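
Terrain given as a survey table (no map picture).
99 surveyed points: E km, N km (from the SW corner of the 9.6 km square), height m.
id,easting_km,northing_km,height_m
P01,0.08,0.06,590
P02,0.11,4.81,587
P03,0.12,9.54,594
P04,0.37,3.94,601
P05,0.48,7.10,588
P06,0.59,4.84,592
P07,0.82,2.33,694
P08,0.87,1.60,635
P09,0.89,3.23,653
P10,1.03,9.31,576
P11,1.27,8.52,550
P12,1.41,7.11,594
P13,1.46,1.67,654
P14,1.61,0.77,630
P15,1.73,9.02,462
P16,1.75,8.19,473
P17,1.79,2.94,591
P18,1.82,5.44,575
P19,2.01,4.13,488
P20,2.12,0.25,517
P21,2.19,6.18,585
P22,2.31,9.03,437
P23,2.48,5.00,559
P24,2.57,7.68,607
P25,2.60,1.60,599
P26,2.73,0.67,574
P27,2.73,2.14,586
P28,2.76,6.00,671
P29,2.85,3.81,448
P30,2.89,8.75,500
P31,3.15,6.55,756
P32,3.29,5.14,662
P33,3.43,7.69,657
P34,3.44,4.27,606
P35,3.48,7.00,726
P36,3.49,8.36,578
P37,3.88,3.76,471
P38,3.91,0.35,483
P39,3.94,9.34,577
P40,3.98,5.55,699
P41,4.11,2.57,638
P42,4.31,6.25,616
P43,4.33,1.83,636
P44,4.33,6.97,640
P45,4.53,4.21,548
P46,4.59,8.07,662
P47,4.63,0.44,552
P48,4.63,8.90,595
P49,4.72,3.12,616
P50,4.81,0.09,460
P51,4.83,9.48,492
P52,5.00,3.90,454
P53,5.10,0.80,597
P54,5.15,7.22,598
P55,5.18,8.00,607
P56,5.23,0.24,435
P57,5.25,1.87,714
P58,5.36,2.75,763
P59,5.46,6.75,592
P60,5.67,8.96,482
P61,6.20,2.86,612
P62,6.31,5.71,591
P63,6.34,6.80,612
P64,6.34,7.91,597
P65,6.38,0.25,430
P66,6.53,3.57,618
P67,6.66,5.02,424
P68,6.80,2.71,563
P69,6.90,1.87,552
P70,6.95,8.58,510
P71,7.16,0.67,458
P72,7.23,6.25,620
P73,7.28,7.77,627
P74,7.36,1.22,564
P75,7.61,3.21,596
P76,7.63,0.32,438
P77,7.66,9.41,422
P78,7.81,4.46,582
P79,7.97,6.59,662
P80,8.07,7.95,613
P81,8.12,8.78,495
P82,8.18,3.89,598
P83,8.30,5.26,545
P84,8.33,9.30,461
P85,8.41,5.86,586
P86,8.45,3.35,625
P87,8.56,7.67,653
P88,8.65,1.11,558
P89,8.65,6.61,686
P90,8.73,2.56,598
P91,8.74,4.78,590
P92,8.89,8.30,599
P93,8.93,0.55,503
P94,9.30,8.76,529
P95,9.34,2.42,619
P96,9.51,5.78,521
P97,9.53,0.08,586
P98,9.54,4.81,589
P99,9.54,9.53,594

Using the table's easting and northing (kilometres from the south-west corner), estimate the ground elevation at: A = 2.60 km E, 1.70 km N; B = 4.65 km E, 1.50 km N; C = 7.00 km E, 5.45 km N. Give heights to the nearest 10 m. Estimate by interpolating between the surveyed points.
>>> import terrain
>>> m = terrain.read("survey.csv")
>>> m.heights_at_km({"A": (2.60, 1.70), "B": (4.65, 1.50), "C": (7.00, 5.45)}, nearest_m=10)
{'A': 600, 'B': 650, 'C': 480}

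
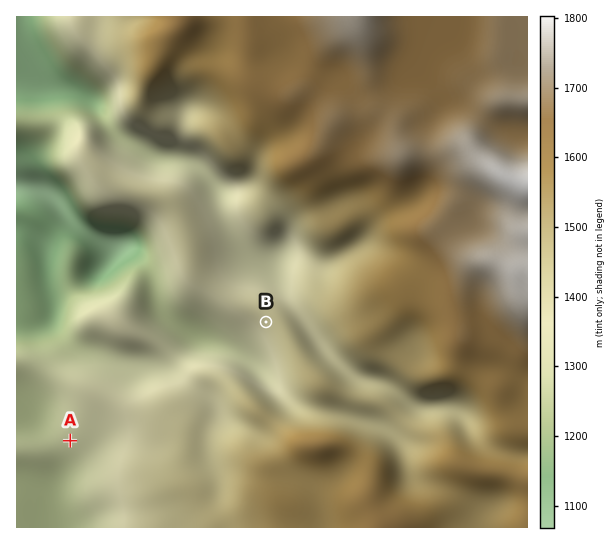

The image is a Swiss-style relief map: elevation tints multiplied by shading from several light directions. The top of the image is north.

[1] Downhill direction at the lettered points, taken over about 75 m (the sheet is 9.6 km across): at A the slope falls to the SW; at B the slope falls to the SW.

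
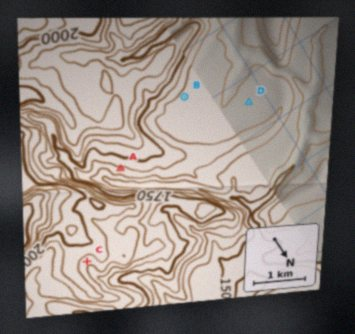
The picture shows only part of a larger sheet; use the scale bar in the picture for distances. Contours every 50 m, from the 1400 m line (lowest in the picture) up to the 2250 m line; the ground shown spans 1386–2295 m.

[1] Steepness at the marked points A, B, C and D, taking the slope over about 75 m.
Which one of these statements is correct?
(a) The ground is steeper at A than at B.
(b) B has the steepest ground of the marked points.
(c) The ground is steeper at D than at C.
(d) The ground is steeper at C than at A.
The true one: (a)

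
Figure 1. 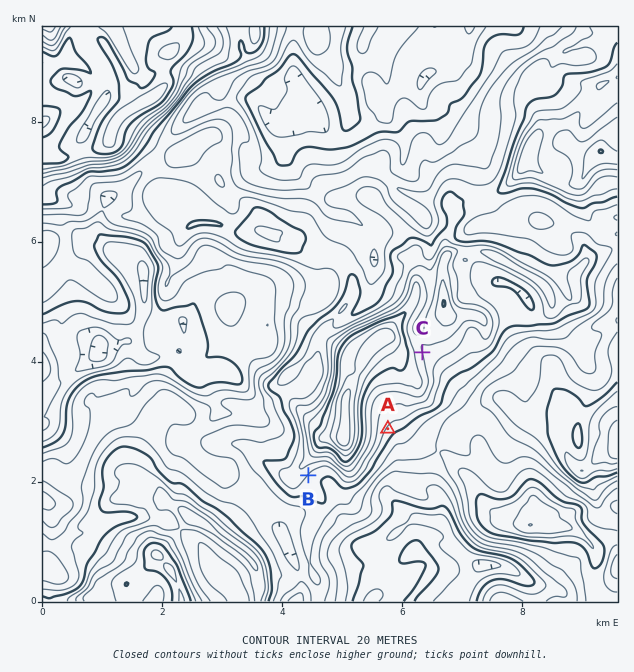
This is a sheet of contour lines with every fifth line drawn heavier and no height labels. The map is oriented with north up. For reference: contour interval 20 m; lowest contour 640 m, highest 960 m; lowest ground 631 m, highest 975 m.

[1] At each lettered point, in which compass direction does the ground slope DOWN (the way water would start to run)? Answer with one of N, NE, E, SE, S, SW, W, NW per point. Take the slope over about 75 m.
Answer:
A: SE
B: SE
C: E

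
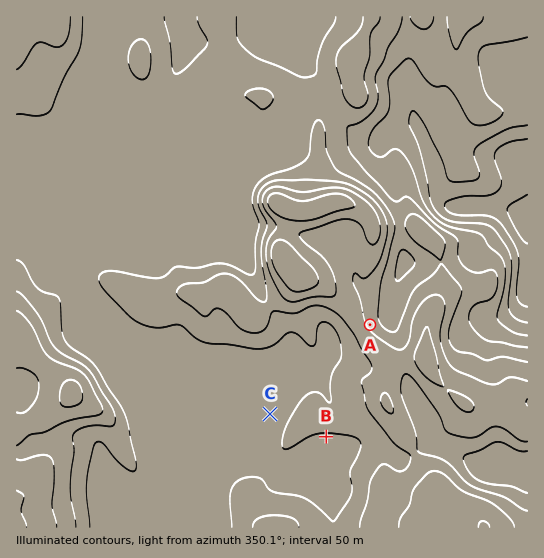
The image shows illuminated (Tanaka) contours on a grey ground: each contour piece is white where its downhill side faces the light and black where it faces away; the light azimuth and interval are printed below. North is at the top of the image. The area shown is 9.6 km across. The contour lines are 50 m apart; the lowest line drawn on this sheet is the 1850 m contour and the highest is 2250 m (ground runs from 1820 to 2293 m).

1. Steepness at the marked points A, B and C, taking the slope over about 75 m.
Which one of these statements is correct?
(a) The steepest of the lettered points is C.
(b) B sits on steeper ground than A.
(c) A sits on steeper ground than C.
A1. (c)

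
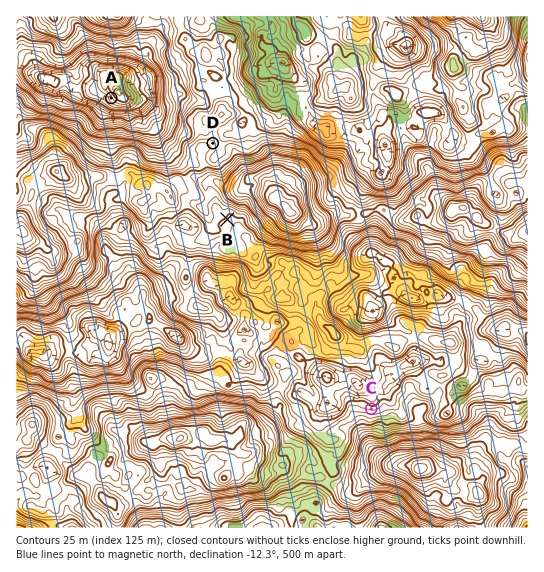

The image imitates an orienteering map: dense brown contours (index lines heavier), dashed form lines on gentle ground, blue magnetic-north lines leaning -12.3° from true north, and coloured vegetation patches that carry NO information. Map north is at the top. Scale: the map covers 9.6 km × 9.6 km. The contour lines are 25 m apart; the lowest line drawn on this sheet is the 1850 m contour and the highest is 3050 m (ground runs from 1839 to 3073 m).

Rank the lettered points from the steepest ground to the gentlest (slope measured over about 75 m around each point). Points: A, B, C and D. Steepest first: A C D B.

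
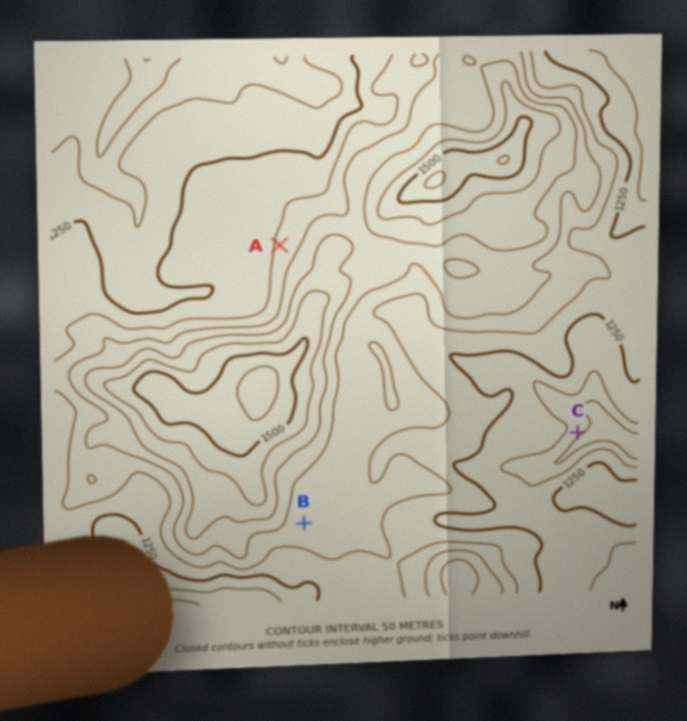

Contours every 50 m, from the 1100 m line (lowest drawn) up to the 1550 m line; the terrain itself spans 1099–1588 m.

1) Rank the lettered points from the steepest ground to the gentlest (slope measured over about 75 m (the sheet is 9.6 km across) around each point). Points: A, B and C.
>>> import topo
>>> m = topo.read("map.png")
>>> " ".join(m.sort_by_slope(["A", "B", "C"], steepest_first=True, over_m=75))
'C A B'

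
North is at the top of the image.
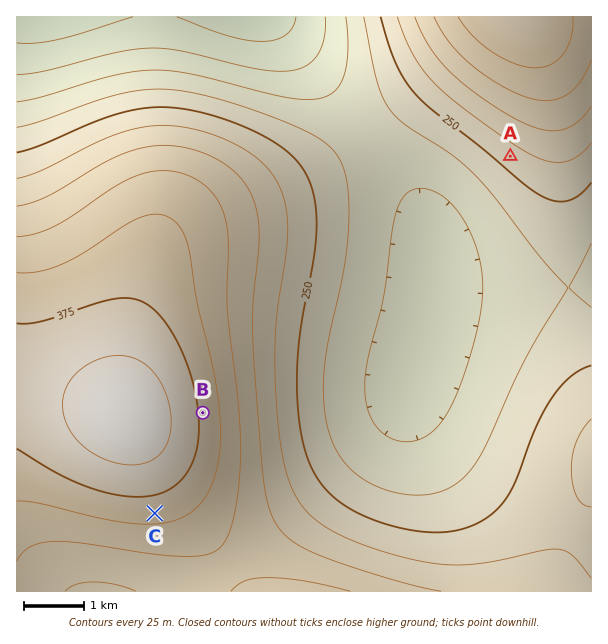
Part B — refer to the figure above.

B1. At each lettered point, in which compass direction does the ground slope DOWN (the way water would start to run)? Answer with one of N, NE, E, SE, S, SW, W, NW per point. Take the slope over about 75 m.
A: SW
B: E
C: S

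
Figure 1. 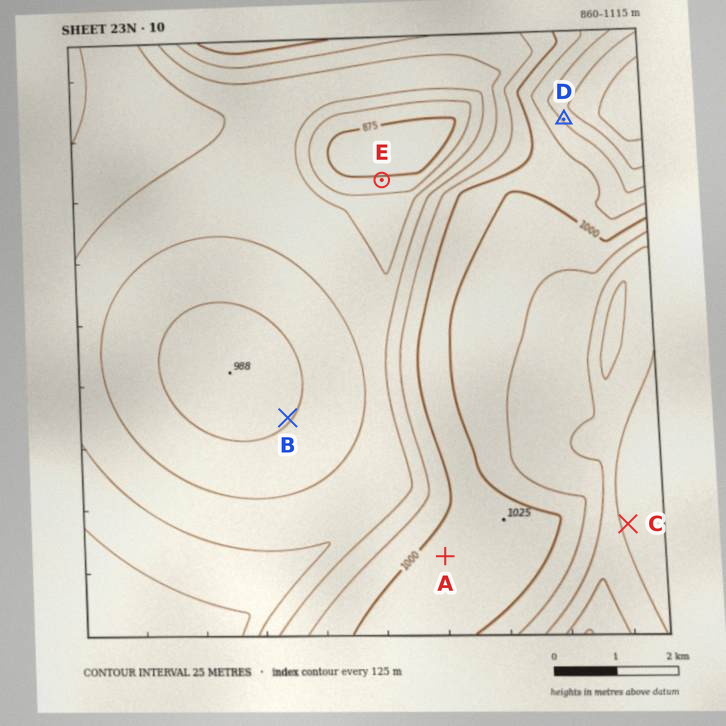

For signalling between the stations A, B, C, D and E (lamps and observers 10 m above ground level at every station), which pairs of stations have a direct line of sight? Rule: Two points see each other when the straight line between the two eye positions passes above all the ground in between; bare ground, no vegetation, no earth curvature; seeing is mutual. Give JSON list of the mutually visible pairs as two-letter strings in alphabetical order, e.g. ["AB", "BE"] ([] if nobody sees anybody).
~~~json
["AB", "AD", "BD", "CD", "DE"]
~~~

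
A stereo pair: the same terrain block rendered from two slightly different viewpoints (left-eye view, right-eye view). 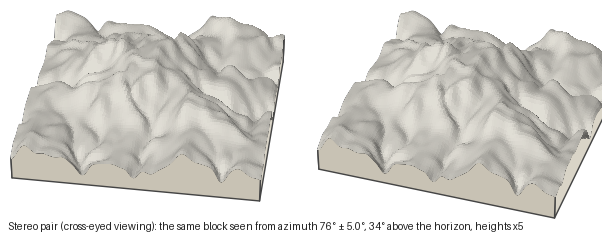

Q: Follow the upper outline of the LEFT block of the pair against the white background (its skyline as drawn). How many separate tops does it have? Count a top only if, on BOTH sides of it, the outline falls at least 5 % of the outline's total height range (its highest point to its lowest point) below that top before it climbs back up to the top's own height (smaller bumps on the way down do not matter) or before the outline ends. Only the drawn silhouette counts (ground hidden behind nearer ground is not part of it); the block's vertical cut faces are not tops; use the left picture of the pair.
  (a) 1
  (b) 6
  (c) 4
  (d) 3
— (d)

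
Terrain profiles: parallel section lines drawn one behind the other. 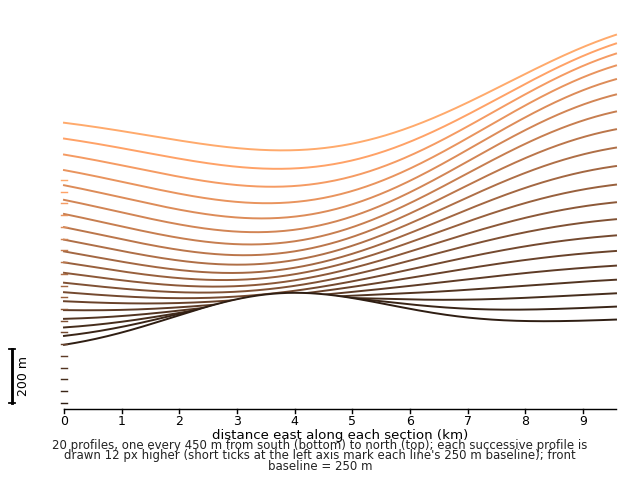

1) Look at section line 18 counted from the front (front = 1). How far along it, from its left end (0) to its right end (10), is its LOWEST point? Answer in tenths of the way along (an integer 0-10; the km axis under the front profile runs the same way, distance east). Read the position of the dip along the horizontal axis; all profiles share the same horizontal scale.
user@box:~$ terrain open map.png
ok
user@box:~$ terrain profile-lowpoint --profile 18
4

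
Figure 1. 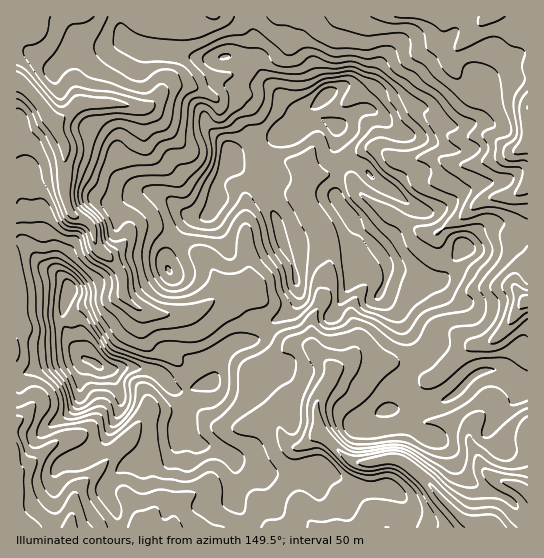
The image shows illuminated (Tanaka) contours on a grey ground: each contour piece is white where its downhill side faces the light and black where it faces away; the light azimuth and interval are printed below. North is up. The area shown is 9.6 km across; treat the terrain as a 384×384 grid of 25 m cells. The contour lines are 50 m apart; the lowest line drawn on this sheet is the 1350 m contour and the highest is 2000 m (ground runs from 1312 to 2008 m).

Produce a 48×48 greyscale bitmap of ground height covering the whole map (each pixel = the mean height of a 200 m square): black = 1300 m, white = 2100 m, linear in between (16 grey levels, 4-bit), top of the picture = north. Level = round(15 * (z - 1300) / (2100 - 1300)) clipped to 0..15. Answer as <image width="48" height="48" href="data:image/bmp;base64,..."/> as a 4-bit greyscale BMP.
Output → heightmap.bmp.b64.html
<image width="48" height="48" href="data:image/bmp;base64,Qk32BAAAAAAAAHYAAAAoAAAAMAAAADAAAAABAAQAAAAAAIAEAAATCwAAEwsAABAAAAAAAAAAAAAAABEREQAiIiIAMzMzAERERABVVVUAZmZmAHd3dwCIiIgAmZmZAKqqqgC7u7sAzMzMAN3d3QDu7u4A////ACMzM0RVVERVVWZmZlVVVVVEREQzIRABIjM0M0VWVVVVZmZ3ZmVVVVVUREQyERESMzNEQ0VmVVVVZmd3ZmZVZVVVVVQxEjMzMiRFVEZmVmZmZmd3d2ZmZlVVVVMhIzMzIjRVVVVmZmZ3dmd3d3ZmZmVVVTISREMiIjNWZmVnd3d4h3eHd3ZmZlMzMyEkVUMzRDRFZmZmd3eIiIiHd2ZmZTIiISNVZURFVDVVVmZmZ3iJmYh3dmVVUzVUREVnZlRVVEVlVWZ3Z3iZmId3dmVUM1Z3Zmd3dlVlVEVmZmaId3iZmHd2ZmZkNWd3d3d3ZlVmVUVmeIeJh3iJmId3ZmZkRWd3h3d3ZmVmZVVWiqmamHiZmZh3dmZkRWZ3iHd3d2ZmdlVWirqrqIiZmZmHd2ZlRWZnd3d3d3Zmd2Znm7u7qJqpmqmHd3dmRFZmd3dnd3d3d2d5rM3cuqqZmZmHd3dmVFVmZ3d2Z3h3d2eKvN3MupmImZmHd3dmVVVmZnd3Znd3dmeKvdy5mIiIiZmYh3ZlVVVmZ3d3ZmZmZmeKzMuYd3eHeImZiHZmZmZmeIh3dmVVZmeKu7qHdmd3d3iIiId2d3d3iZh3dmZUVWeKu7l3ZVZmZ3eIiIiHiYeImZiHd3dlRGeKu6h2VVZmZnd3iImYiZiaqqmYiHdlQ2eKy5dlVWd3d3d3d4mpiKmruqqZmIdlQ2eKu5dlVniZh3d3eJq6iaqru6qqmHdlRGeauodlV4mqmHd3eJu6mau7u6qqmYdlRXiamHZUV4qpmIiIiKu6mau7u6qZmYh2VXiIh2Q0Z4qpiIiIiau6qqu7u6mZmpmHZnd3dlNFZ4mZmJmYmru6qqu7upmYmqmHZnZmZUNWZ4iZmqmYmru6qru7qpiIiZh3ZmZlQzNnZ4iau7qYmruqqry6qZmYd3d3ZlVVIjV3d4iau7upq7uqq8y6mZqph2ZmZVVUI1Z3iImqq8u6q7qqq8upmqqZh2VVVURDE1Z3iJmZm7u6u7qqq7qqu6mId3ZVRERDE0VniIiImru7u7qqq7qrupiHd2ZlVERCEkVnd3d4ibzLu7qqqqq7mYiHZmVUREQyEjRmZmd3eKzLu7qqq7u6mIh3ZmVDMzMyEjRWZVZ3eKzLu7u6u7upmZiHd2ZDIjMhEjRVVVVmeKu7u8zLvMupmqmHdmVEMjMREjRFRERWeZmqq8zMzMy6qqmHdmVUQjIQEjMzMzRWeYiZqrzMzMy7uph3dmVUMiEBIRIiIjNGeHeJmrvMzLu7qYh3ZVVEMRETMiIiMzNFZmeImru7zMu6qYd2VUREMgEkMzM0RERFVneImqqqvMuqmHZlREREMxI0REREVVRFZ3eIiZmZmqqZh2ZUREREMyNERERVVVVWZ4iIiHd4iIh3dlVEM0RDMzM0REVVZmZmd4iIiHd3dmZmZlREMzMzMzMzREVWZmZmZnd3d2ZmZVVVVVRDMzMzMzMzRERWZVVVVWZndmZmVVVVVVRDMyIzMiIjNERVVVVVVVVmZmVVVUREQzMyIyIiIg=="/>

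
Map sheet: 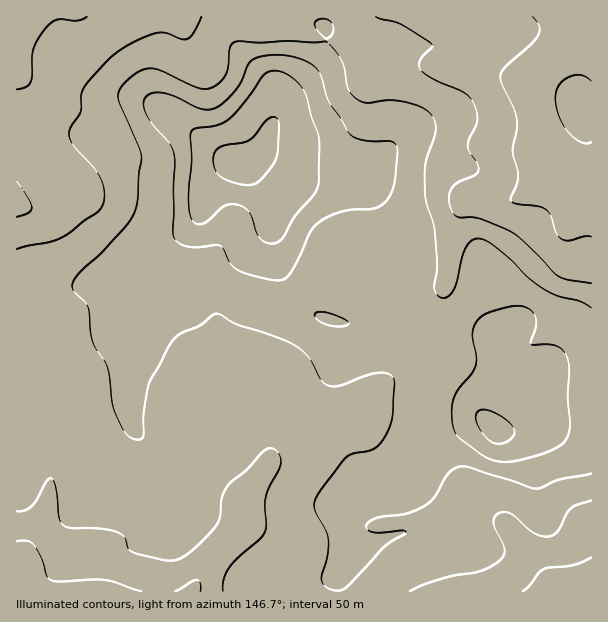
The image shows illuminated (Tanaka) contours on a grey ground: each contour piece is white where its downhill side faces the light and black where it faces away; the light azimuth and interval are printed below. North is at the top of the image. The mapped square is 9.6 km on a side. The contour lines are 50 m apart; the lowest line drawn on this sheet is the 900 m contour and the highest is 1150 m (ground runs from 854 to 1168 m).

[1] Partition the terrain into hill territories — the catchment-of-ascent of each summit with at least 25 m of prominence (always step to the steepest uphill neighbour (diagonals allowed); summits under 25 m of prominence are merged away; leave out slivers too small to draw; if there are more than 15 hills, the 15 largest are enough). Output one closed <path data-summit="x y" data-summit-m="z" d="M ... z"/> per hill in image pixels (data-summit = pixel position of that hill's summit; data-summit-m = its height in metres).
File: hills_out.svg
<path data-summit="237 165" data-summit-m="1168" d="M591 16l-575 1 1 575 548-1-10-5-8-8-31-44-66-63-33-38-59-20 25-28 10-6 20-6 15-19 6-15 8-45 6-18 2-28 4-21 9-21 5-6 44 0 45-25 10 3 11 10 9 6 5 1z"/><path data-summit="495 429" data-summit-m="1113" d="M561 175l-18 6-16 12-15 7-21 2-20-3-8 7-6 12-6 21-3 37-6 18-8 45-6 15-15 19-20 6-10 6-25 28 59 20 33 38 66 63 31 44 8 8 11 6 25 0 1-395z"/>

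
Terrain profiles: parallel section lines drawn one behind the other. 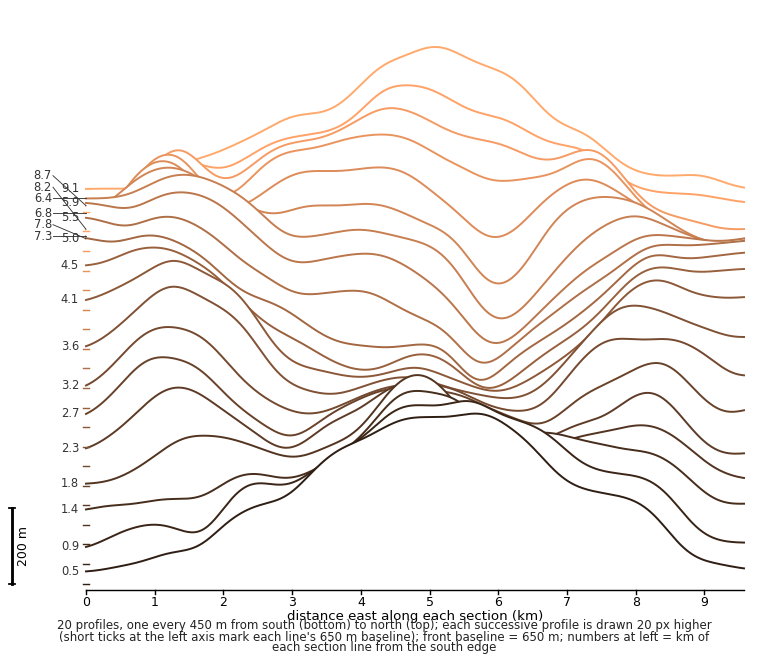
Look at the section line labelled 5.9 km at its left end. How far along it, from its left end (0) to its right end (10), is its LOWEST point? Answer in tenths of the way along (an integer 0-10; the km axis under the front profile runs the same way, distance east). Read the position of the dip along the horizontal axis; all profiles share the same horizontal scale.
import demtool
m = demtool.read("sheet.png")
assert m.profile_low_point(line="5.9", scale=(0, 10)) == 6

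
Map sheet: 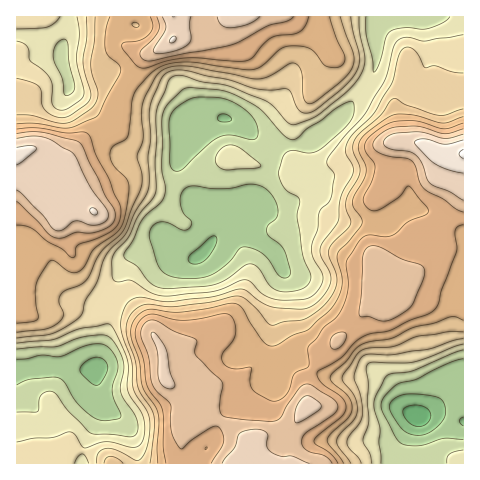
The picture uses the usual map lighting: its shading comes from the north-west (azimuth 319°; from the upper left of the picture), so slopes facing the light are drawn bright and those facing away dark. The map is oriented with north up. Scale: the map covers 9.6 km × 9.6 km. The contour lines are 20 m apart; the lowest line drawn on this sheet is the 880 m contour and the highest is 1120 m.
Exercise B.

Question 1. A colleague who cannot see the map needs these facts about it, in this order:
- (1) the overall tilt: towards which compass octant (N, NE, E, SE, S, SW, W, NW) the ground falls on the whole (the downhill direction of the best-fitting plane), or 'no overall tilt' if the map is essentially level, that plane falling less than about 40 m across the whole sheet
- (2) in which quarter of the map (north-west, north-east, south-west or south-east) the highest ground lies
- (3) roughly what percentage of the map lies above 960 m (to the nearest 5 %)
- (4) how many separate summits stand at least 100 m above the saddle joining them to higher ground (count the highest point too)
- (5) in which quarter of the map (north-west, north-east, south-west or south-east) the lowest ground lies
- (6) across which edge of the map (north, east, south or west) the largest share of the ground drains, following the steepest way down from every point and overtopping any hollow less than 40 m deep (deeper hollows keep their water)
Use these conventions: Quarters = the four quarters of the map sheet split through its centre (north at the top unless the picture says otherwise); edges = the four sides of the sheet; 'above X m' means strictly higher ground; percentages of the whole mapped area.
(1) On the whole the map has no overall tilt.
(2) Look to the north-east quarter for the highest ground.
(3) Roughly 65 % of the ground is higher than 960 m.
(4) There are 2 summits with 100 m or more of prominence.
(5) The lowest ground is in the south-east quarter.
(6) Drainage is mainly to the north: more ground falls towards that edge than towards any other.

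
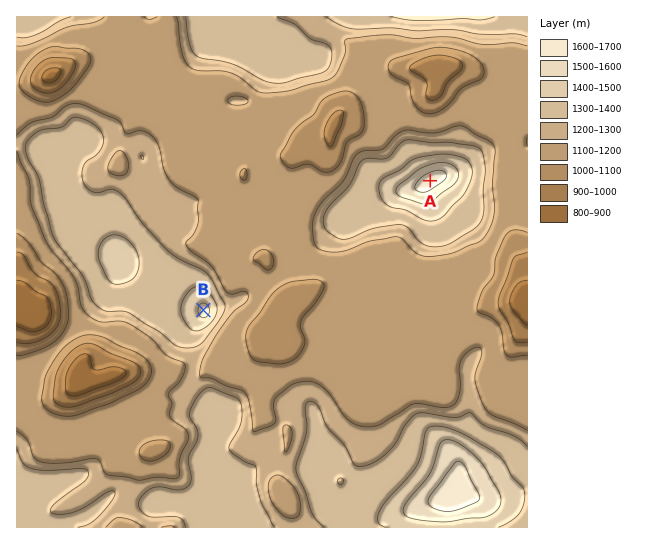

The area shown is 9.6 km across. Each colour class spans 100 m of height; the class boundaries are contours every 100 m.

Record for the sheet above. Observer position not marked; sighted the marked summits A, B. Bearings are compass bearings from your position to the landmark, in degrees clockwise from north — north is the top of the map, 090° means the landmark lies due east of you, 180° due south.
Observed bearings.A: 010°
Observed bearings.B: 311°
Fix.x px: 380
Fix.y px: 464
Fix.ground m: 1320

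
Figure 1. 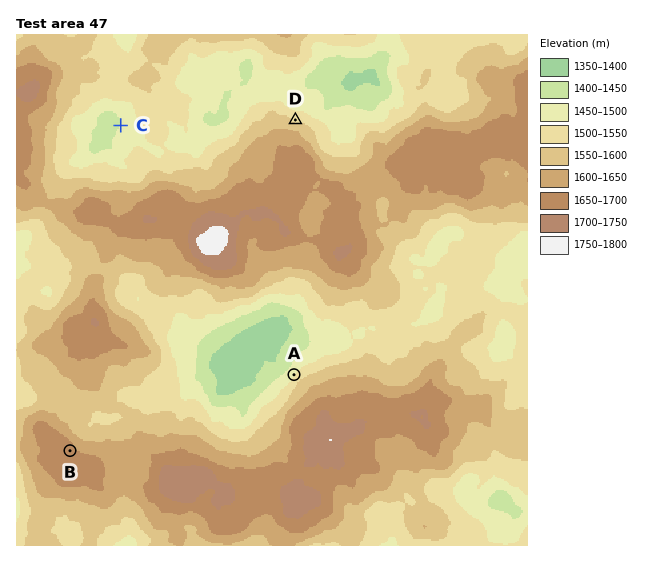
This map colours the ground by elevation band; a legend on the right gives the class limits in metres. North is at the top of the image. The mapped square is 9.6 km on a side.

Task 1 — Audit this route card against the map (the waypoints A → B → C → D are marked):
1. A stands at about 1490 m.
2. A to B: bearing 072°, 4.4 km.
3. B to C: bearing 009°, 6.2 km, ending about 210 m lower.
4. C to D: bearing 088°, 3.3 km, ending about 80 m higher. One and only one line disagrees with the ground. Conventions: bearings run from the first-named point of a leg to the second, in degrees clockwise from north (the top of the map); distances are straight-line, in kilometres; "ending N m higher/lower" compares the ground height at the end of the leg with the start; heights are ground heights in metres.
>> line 2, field bearing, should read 251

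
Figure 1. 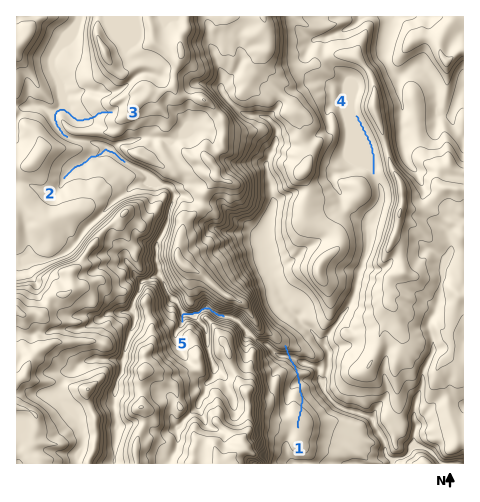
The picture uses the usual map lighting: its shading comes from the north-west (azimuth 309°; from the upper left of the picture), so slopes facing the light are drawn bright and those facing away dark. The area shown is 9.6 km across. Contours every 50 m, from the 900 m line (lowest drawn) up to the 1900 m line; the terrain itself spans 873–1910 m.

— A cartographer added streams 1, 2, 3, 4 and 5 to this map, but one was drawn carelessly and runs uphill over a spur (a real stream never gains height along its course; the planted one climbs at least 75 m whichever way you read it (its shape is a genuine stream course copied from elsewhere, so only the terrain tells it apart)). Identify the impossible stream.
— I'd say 1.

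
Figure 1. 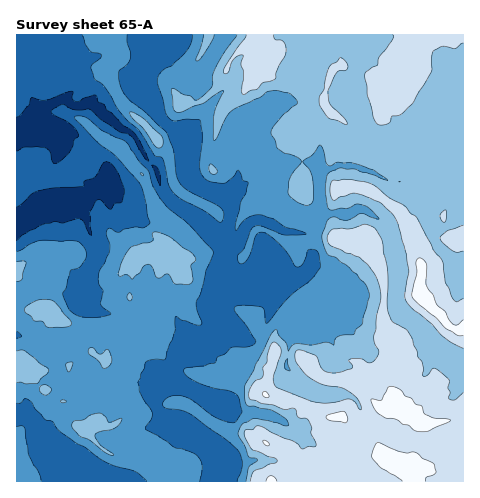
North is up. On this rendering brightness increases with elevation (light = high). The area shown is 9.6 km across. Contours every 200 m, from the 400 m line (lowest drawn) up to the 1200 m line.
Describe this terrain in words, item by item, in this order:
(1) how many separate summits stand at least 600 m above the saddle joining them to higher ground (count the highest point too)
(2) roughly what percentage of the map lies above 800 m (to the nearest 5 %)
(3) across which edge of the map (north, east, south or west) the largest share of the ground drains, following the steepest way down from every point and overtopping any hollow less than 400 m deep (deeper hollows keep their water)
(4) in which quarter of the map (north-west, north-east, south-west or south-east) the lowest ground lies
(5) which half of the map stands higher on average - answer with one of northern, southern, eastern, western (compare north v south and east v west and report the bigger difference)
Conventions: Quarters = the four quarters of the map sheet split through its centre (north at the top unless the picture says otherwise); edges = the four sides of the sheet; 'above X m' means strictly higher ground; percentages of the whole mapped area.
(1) Counting only tops that stand 600 m proud, the map has 1 summit.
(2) About 45 % of the map lies above 800 m.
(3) The largest share of the runoff leaves by the western edge.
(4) The lowest ground is in the north-west quarter.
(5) The eastern half stands higher on average than the western half.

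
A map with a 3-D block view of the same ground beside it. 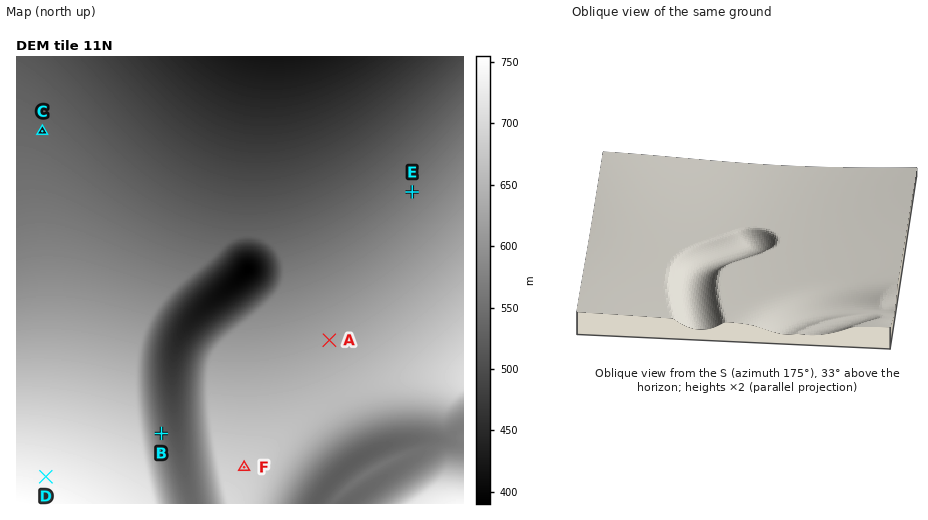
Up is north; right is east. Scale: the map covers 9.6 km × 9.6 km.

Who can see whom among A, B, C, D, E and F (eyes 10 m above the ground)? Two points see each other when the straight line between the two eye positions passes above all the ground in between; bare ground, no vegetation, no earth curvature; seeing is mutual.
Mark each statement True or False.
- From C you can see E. True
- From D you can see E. True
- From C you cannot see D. False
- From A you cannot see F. False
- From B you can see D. False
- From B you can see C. False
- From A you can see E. True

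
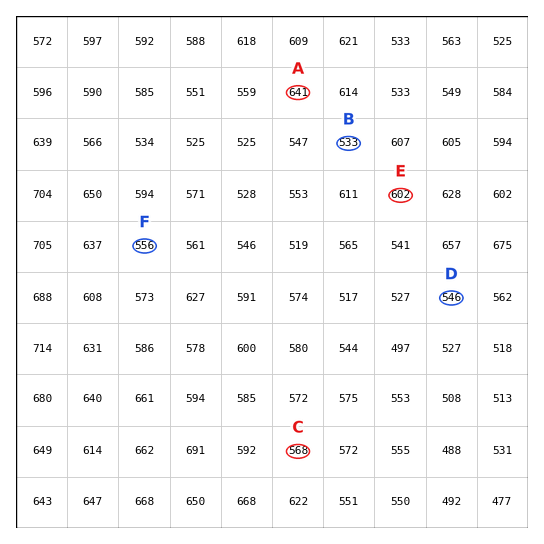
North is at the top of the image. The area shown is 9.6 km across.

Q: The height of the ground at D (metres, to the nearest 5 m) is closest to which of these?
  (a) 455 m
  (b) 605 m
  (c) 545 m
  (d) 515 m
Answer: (c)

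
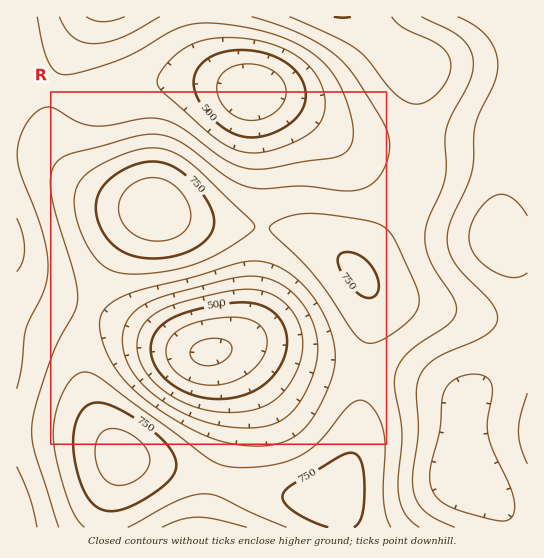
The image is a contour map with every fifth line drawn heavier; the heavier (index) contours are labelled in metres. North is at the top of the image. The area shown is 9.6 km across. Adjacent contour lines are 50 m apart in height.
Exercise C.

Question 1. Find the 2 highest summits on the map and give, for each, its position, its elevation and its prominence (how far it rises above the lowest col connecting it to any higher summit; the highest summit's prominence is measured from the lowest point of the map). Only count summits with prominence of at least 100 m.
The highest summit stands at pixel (155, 209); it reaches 842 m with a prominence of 453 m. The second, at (122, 457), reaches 827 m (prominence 142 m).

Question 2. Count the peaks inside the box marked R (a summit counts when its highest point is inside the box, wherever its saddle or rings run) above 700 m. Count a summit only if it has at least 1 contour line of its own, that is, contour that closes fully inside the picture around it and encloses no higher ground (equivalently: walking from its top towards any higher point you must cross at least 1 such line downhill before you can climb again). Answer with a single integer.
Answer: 2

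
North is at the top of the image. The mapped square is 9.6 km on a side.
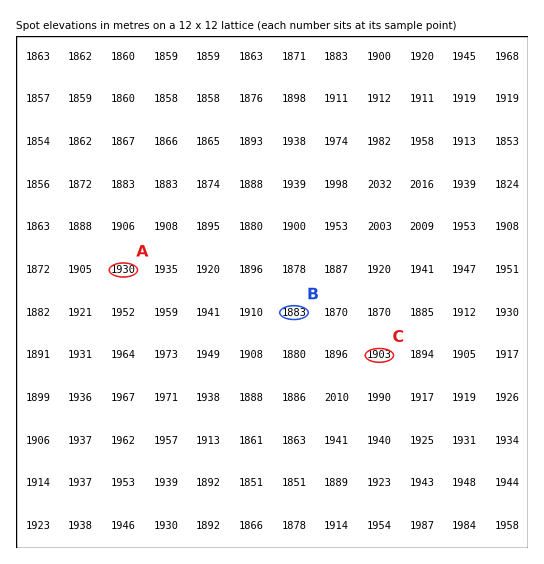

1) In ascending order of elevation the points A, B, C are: B C A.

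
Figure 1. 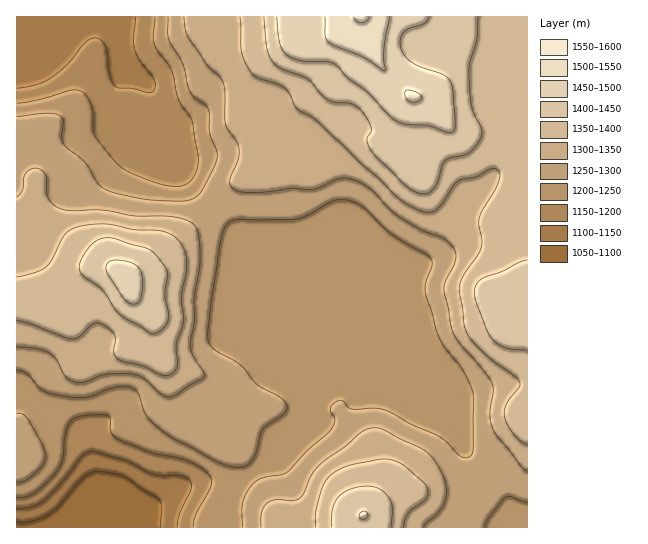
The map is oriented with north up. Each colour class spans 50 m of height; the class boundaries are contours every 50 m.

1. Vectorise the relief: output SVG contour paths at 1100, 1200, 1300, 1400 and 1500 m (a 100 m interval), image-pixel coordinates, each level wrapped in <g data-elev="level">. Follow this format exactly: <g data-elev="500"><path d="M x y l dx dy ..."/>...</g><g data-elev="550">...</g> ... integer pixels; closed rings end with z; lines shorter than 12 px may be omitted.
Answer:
<g data-elev="1100"><path d="M17 522l14-1 18-7 9-8 25-29 7-4 8-2 25 5 35 22 4 8-1 21"/></g><g data-elev="1200"><path d="M17 497l9 0 8-4 23-22 5-10 3-27 6-13 11-5 24-1 4 3 1 15 7 6 34 14 34 7 14 7 9 7 2 5 0 7-15 28-3 13"/><path d="M155 17l-2 20 1 8 17 24 7 30 12 18 3 6 5 40-3 12-8 9-10 2-16-2-30-11-12-7-24-29-2-7 0-15-2-9-4-9-6-6-11-1-29 9-24 4"/></g><g data-elev="1300"><path d="M423 527l3-4 13-12 6-10 1-15-5-15-8-13-9-8-40-20-10-2-7 1-6 4-15 13-26 19-8 9-8 19-5 6-6 2-18-1-8 3-5 10-1 14"/><path d="M17 347l20 1 12 5 7 6 10 18 8 5 11 0 21-8 27 0 10 4 18 16 6 3 8-2 28-17 2-3-12-18-3-11 4-25 0-26 6-36-1-24-5-10-9-6-14-2-36-1-32-6-30 1-12-2-8-4-4-6-2-6-1-17-4-6-5-2-7 2-5 4-2 16-6 7"/><path d="M184 17l1 13 4 8 18 27 12 11 5 9 1 38 3 7 9 12 2 8-1 11-8 18 0 6 3 3 6 3 11 2 43-5 17 2 9-3 20-9 12 1 11 4 8 6 20 20 9 8 23 13 20 7 10 9 4 7 0 6-10 22-2 8 8 41 7 12 21 24 12 17 1 8-3 24 4 16 28 36 5 4"/></g><g data-elev="1400"><path d="M391 527l1-18-2-10-9-9-14-4-17 3-11 8-6 12-1 18"/><path d="M149 333l5 1 5-3 6-5 3-7 0-6-3-18 3-20-3-8-10-13-8-5-36-11-8 0-6 3-8 6-8 12-2 7 2 7 3 4 18 12 17 25z"/><path d="M527 260l-8 2-18 10-19 7-6 6-2 8 3 10 9 25 7 11 6 6 7 3 21 2"/><path d="M264 17l3 32 3 8 4 6 8 6 26 10 13 15 8 6 6 2 15 1 8 4 7 8 6 11 0 5-3 6-1 4 6 12 33 33 9 6 8 2 7-2 5-6 7-21 3-4 5-3 19-5 7-7 5-9 1-8-8-15-3-9-2-31 1-12 7-23 1-22"/></g><g data-elev="1500"><path d="M411 102l9-1 2-3-1-3-7-4-8-1-1 3 1 5z"/><path d="M325 17l0 18 3 7 7 4 27 11 23 14 1-1-2-9 0-12 6-32"/></g>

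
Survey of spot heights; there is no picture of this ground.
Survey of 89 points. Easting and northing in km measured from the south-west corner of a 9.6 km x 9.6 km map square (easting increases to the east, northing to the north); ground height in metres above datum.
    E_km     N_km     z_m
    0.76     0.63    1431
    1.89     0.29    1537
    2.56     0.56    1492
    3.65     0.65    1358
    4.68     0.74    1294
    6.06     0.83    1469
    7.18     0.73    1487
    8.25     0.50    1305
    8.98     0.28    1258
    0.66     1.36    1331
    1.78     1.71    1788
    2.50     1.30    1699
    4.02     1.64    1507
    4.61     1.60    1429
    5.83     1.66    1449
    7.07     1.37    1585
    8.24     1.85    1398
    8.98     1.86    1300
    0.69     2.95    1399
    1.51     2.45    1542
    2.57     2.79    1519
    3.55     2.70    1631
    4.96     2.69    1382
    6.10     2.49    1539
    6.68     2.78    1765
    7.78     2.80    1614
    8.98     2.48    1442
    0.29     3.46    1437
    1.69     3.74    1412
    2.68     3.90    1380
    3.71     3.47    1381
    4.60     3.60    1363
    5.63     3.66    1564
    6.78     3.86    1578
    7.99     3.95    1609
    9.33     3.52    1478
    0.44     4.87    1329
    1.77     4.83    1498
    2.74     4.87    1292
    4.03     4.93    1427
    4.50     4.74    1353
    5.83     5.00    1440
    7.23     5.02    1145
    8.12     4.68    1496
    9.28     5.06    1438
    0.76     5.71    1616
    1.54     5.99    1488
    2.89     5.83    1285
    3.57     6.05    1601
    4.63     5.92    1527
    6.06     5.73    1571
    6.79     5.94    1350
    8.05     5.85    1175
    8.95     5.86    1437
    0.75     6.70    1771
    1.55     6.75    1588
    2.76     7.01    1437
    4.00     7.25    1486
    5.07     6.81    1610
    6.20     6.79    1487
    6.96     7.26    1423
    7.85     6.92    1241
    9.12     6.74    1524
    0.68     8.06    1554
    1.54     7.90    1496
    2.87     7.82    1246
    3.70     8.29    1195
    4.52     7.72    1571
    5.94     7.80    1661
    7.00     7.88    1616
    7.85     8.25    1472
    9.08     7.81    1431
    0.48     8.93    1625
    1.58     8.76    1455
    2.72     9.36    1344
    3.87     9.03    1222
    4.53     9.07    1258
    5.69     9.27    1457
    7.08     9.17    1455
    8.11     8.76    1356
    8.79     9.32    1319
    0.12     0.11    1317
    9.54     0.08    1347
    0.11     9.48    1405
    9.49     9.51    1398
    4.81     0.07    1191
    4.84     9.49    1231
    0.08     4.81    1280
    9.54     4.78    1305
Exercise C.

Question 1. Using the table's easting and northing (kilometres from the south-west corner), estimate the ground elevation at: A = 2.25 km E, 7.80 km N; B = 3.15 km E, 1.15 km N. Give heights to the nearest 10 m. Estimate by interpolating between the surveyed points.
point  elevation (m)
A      1470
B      1500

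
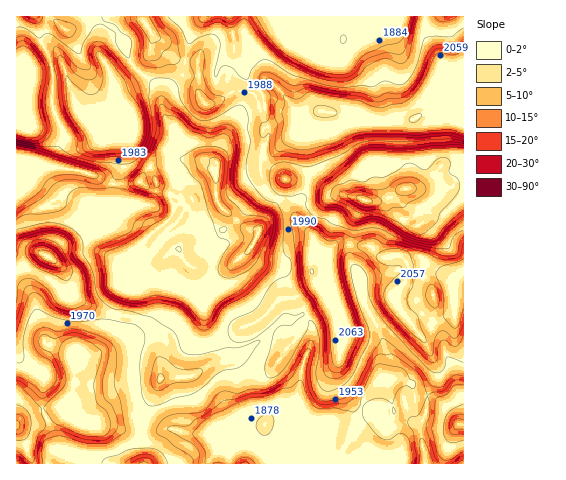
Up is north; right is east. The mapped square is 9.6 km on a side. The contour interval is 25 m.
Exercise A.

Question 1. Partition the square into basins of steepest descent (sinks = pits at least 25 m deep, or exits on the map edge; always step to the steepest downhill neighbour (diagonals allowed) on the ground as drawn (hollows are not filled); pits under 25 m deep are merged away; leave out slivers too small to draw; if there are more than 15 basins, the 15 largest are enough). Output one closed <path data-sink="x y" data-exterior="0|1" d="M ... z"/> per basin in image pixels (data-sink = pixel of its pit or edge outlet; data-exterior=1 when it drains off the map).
<path data-sink="265 424" data-exterior="0" d="M330 297l0 4-7 7-19 14-7 15-12 14-2-7-6-6-8-2-10 4-21 19-25 5-23 12-28 2-22 42 1 14-3 19 4 10 283 1 1-9-6-29 6-12 3-24 8-13 0-8-11-27-29-39-25 19-12 6-12 1-9-21z"/><path data-sink="259 230" data-exterior="0" d="M265 189l-36 38-21 8-16-2-9 8-4 7-7-4-8-12 14-11 14-20 0-3-13 0-10-5-10 0-9 12-41-1-3 4-1 14-4 8-19 10-20 5-12 12 14 13 7 21 6 7 15 10 17 6 25 3 16 7 5 5 9 14 0 8-4 16 1 12 29-3 23-12 22-4 7-3 13-14-6-14 2-5 9-5 18-18 19-4 19-12-5-15 3-20-2-14-25-29-7-7-9-3z"/><path data-sink="364 200" data-exterior="0" d="M463 80l-17 1-14 25-8 8-12 6-41 1-17-3-5 1-19-7-15 1-5 6-4 10 3 50-4 14-7 9-2 14 4 7 14 15-3 20 2 15 8 1 3-3 2-14 4-7 7-6 33 2 14 12 16-3 9 13 16 0 13 4 17 9-1 10 1 4 9-1z"/><path data-sink="17 425" data-exterior="1" d="M43 254l-3 0-15 13-9 4 0 192 125 1-3-11 3-19-1-14 21-41-1-12 4-16 0-8-14-19-16-7-29-5-17-7-11-7-6-7-1-8-8-17z"/><path data-sink="343 39" data-exterior="0" d="M425 16l-180 0-1 6 1 13-9-1-13 3-19 11-4 5-2 6 1 36 5 9 10 0 21-13 21 3 15-12 12 12 19 25 5 0 11-7 12 0 19 7 5-1 17 3 41-1 12-6 8-8 13-26 0-9-3-10-16-25z"/><path data-sink="216 162" data-exterior="0" d="M153 35l-3 18-3 7-11 14-20 14-1 7 5 11 13 17 0 8-4 6 4 7 17 20 7 19-3 16 5-6 10 0 10 5 13 1-14 22-14 11 8 12 7 4 4-7 9-8 16 2 21-8 35-37-4-21 4-47-8-25-7-5-14-1-21 13-10 0-6-13 0-29-13 0-12-5-5-4-4-8z"/><path data-sink="459 424" data-exterior="0" d="M346 244l-9 0-7 6-6 21-3 3-9-1 4 7-2 7-17 10-19 4-18 18-11 7 7 18 7-6 9-2 11 8 2 7 12-14 7-15 19-14 7-7 0-4 9 11 9 21 15-3 33-21 2-11 10-20 0-9-4-6-4-4-19 1-11-10z"/><path data-sink="17 185" data-exterior="1" d="M24 120l-8 0 1 150 8-3 15-13 9 4 13-13 20-5 20-12 4-20 3-4 5-1-1-21 8-16 0-25 5-4-27-2 0 3-11 9-18 2-23-15-18-8z"/><path data-sink="66 29" data-exterior="0" d="M109 16l-61 0-2 19 16 25 14 46 6 11 17 18 31 1 3-5 0-8-17-24-4-23-13-22 2-25z"/><path data-sink="33 17" data-exterior="1" d="M47 16l-31 1 1 103 5 0 2-3 5-42 6-4 28-5-7-18-10-13z"/><path data-sink="285 179" data-exterior="0" d="M312 116l-5 4-14 3-17 0-13 7 0 17-3 22 4 19 7 9 9 3 15 17 3-15 7-9 4-14-3-50z"/><path data-sink="229 17" data-exterior="1" d="M244 16l-100 0-1 4 8 13 13 12 4 8 12 7 17 2 6-13 8-6 16-7 17-2z"/><path data-sink="433 295" data-exterior="0" d="M425 268l-16 0-3 13-8 13 0 10 13 18 9-7 17 7 18-9 0-32-20-11z"/><path data-sink="140 181" data-exterior="0" d="M129 136l-5 1-3 4 0 25-8 16 0 20 2 2 33 1 7-9 2-13-7-19-13-13z"/><path data-sink="445 17" data-exterior="1" d="M463 16l-37 1 0 19 16 25 3 10 0 11 19-2z"/>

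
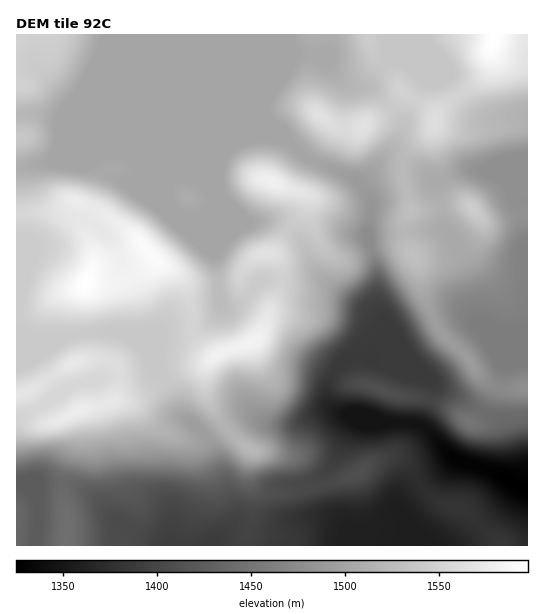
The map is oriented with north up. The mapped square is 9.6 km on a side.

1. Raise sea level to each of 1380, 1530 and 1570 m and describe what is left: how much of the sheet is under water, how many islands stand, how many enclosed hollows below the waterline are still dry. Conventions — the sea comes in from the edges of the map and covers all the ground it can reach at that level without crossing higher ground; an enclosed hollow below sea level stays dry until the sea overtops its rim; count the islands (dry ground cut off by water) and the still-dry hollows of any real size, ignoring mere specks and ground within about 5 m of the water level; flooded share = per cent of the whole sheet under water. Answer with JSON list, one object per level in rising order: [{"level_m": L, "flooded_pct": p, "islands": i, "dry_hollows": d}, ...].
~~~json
[{"level_m": 1380, "flooded_pct": 8, "islands": 0, "dry_hollows": 0}, {"level_m": 1530, "flooded_pct": 69, "islands": 1, "dry_hollows": 0}, {"level_m": 1570, "flooded_pct": 94, "islands": 4, "dry_hollows": 0}]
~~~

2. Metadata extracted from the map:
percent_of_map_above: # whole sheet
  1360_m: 96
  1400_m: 85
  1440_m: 75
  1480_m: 67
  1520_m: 36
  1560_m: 10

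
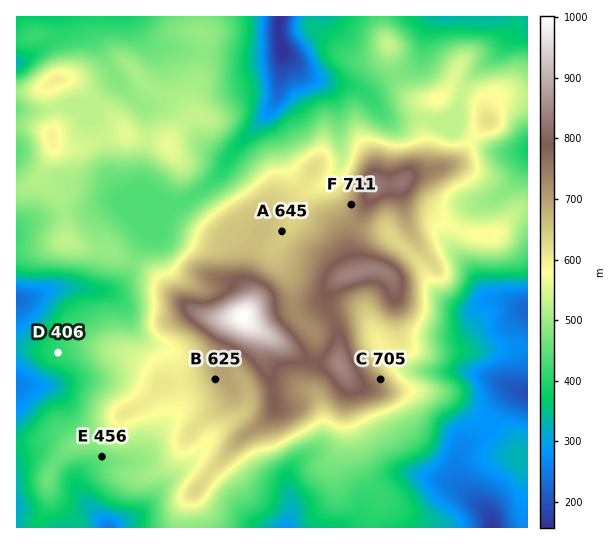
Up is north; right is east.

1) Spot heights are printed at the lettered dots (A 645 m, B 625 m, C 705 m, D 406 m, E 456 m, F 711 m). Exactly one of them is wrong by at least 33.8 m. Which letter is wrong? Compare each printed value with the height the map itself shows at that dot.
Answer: B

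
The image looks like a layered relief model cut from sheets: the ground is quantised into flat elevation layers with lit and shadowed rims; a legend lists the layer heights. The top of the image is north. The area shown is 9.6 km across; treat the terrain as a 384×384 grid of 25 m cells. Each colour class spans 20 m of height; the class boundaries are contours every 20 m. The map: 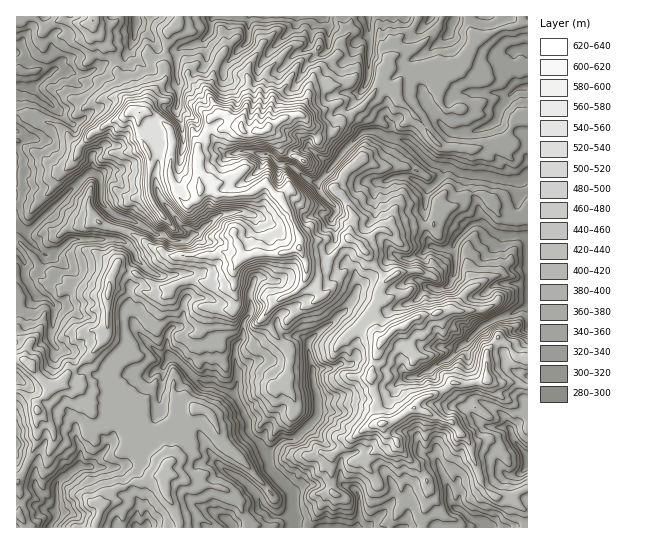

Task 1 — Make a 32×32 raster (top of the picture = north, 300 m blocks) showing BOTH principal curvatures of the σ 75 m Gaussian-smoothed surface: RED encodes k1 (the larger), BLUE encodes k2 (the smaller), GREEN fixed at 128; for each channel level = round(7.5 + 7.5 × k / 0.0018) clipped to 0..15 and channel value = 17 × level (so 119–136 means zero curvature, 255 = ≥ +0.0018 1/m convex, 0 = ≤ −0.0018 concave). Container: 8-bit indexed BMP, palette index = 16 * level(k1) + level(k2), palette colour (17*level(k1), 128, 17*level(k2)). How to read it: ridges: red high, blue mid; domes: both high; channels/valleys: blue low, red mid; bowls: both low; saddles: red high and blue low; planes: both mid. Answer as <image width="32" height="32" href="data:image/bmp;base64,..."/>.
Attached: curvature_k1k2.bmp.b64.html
<image width="32" height="32" href="data:image/bmp;base64,Qk02CAAAAAAAADYEAAAoAAAAIAAAACAAAAABAAgAAAAAAAAEAAATCwAAEwsAAAABAAAAAAAAAIAAABGAAAAigAAAM4AAAESAAABVgAAAZoAAAHeAAACIgAAAmYAAAKqAAAC7gAAAzIAAAN2AAADugAAA/4AAAACAEQARgBEAIoARADOAEQBEgBEAVYARAGaAEQB3gBEAiIARAJmAEQCqgBEAu4ARAMyAEQDdgBEA7oARAP+AEQAAgCIAEYAiACKAIgAzgCIARIAiAFWAIgBmgCIAd4AiAIiAIgCZgCIAqoAiALuAIgDMgCIA3YAiAO6AIgD/gCIAAIAzABGAMwAigDMAM4AzAESAMwBVgDMAZoAzAHeAMwCIgDMAmYAzAKqAMwC7gDMAzIAzAN2AMwDugDMA/4AzAACARAARgEQAIoBEADOARABEgEQAVYBEAGaARAB3gEQAiIBEAJmARACqgEQAu4BEAMyARADdgEQA7oBEAP+ARAAAgFUAEYBVACKAVQAzgFUARIBVAFWAVQBmgFUAd4BVAIiAVQCZgFUAqoBVALuAVQDMgFUA3YBVAO6AVQD/gFUAAIBmABGAZgAigGYAM4BmAESAZgBVgGYAZoBmAHeAZgCIgGYAmYBmAKqAZgC7gGYAzIBmAN2AZgDugGYA/4BmAACAdwARgHcAIoB3ADOAdwBEgHcAVYB3AGaAdwB3gHcAiIB3AJmAdwCqgHcAu4B3AMyAdwDdgHcA7oB3AP+AdwAAgIgAEYCIACKAiAAzgIgARICIAFWAiABmgIgAd4CIAIiAiACZgIgAqoCIALuAiADMgIgA3YCIAO6AiAD/gIgAAICZABGAmQAigJkAM4CZAESAmQBVgJkAZoCZAHeAmQCIgJkAmYCZAKqAmQC7gJkAzICZAN2AmQDugJkA/4CZAACAqgARgKoAIoCqADOAqgBEgKoAVYCqAGaAqgB3gKoAiICqAJmAqgCqgKoAu4CqAMyAqgDdgKoA7oCqAP+AqgAAgLsAEYC7ACKAuwAzgLsARIC7AFWAuwBmgLsAd4C7AIiAuwCZgLsAqoC7ALuAuwDMgLsA3YC7AO6AuwD/gLsAAIDMABGAzAAigMwAM4DMAESAzABVgMwAZoDMAHeAzACIgMwAmYDMAKqAzAC7gMwAzIDMAN2AzADugMwA/4DMAACA3QARgN0AIoDdADOA3QBEgN0AVYDdAGaA3QB3gN0AiIDdAJmA3QCqgN0Au4DdAMyA3QDdgN0A7oDdAP+A3QAAgO4AEYDuACKA7gAzgO4ARIDuAFWA7gBmgO4Ad4DuAIiA7gCZgO4AqoDuALuA7gDMgO4A3YDuAO6A7gD/gO4AAID/ABGA/wAigP8AM4D/AESA/wBVgP8AZoD/AHeA/wCIgP8AmYD/AKqA/wC7gP8AzID/AN2A/wDugP8A/4D/AMimkrW1ppZ1hJeol6Vz16WlhraEhYSVt4WXlseTc4SlxoVzlsi4l4aGt4aFhbe2ksaEp6jZoaeFhqe2cqenx6jHlIG4l5enl5a3hpe3x4D2k3SUxqNxyJWGuKWFltaWx8allYGEhIWGl6iWl5SA5qODhpa3lKelhIbHg4a2loSStZWnlpWVl5eGmJeGg9jHc7XoyLeUppWo1oR0hdd1t5SEtreUp4aGl3eHl4WntoOUkoCmpce2ddaUlGPH1qemo4PHloWXh5eHh4eHhriXgqa21oCWlrfp5oSV1fiDlIOmlNh2hpeHh4eGh5fIuZWDl5bZooWFhrWE5+aTgpSTpZalpaeXl4eHh5eWt4SSgZapqMeAlYV1xnSm2OampLa3lYPVpaeGdoeWhLajkoW0lpiXx3C22MbIloBwpdnD+JWT6LdzpbeGdpi3gZK4p6OVhYbHgMaSY9aGp9iwooL3hMi2poOGlriVlpOUqJeXkqWGt7aAuMiE2JaVlZSBkPfHx5a2g7i314WEqIOVlnW1sNaklYSAt7el5teWp6aAkOaihqeDhYXWdHaGl5S4t+mQ9oOlp4WBppaCs/f49/f0oIGnc5aGluiVlai5c4SV15DI58amyJVzt6a0kYHFo6L4o5Snl5Z2x6W1pKO0ppbncYFypbaGp3Sm17PC5XDXxaOUlaaGhXam2ZGTt8alldjFlJaT1pZ1lrWkwsW4kbaGt4S2lJOkxaSzoffjwdW0prfHxviVhaXYp5PHcZGCuHaGpYWmyLSzw/TjkNCggLbapoZ056ajx5WmuJeUyYOlhISFt5N0p9jDgIDW8tOlgKCAc6XVhIK0t4W3hoS3loWVuLiH15KD94DZtfag6NfW1taU6MbmoOaGhaiok7inpriYloaXx4DkoKaF09aWuKems/jT9nDkxnRzg5OTpJaWhYSFdpe354CDhGTV1oLHlbbo05DA94D1x7fGxsWCg4SFlpamp3bHorSllcbGgOiEgJBg5POgtXDop5eEgcfHyKeYloSElrT4s4TGhtig56XH+PjHk8XHpZCBgoPHtoSElqeGt8i1k4HV58e21pCzuMe2t+fn6ITHtqaVt7eEmJeVlaiXhXOnppS12cejocfWlMaWlbalhZa2p5anhZeXl5eEmISUt5eGl5WFtpSCt5RjtZalcteWtZHGl4d2l4aFloZ0qKZ0hZSFl3aFtrWEpJTHlIPFtpeGxcOXl5eYmIeHl6eFl4aGpoaVlaeVlJa3ksajxqSUpKa1o6iWhZeXl3Z2hXWnhpaop5eDlLeFg5bHkOiS16WUxpSkmJa3hIWop4aGt7amprmnp3KnuKiWkpSSk8ODlYS3laWHppXGg7eWp6g="/>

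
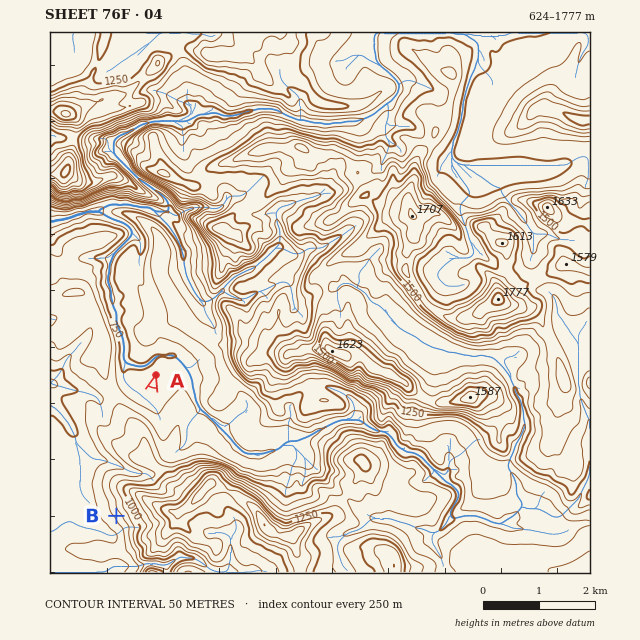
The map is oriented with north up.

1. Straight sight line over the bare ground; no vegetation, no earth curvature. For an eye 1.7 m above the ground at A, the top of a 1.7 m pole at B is out of sight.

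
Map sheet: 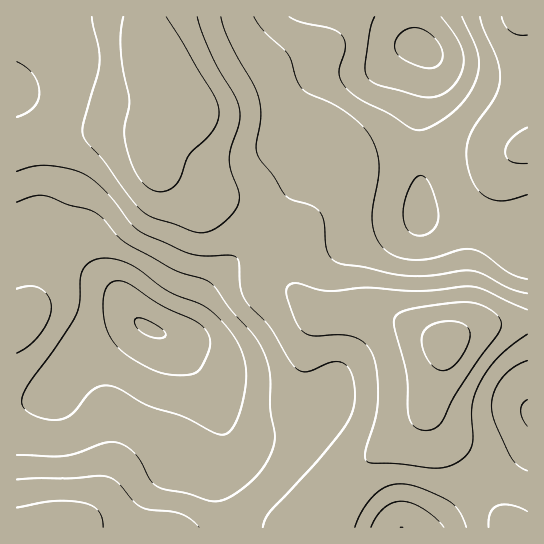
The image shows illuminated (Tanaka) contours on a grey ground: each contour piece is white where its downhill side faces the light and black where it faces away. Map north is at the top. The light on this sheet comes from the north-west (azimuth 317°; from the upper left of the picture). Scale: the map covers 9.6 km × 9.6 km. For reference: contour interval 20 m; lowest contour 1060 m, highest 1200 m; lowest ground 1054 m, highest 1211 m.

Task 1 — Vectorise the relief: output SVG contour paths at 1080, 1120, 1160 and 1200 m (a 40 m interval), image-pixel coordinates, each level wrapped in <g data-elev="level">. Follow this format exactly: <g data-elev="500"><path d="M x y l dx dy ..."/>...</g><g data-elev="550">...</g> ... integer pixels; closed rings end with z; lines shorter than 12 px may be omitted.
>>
<g data-elev="1080"><path d="M166 374l-15-5-20-11-12-9-8-11-6-15-2-18 2-15 6-8 8-1 10 3 32 21 36 17 11 11 2 6 0 8-5 14-6 9-5 3-7 2z"/><path d="M441 17l19 26 3 11 0 11-4 12-8 11-10 7-12 2-11-1-39-11-7-3-5-5-2-6 0-9 5-32 5-13"/></g><g data-elev="1120"><path d="M371 527l6-11 8-9 8-4 9-2 10 2 11 6 13 9 8 9"/><path d="M527 426l-5-8-1-8 2-7 4-3"/><path d="M17 353l12-7 11-12 9-15 2-12-2-10-10-9-9-2-13 3"/><path d="M527 279l-17-6-25-19-12-5-11 0-28 9-19 2-18-3-13-8-8-11-4-15 1-14 6-42-2-14-6-15-9-12-15-13-16-10-22-9-7-5-5-10-6-18-3-7-24-23-10-14"/><path d="M17 202l16-6 10-1 26 10 22 6 11 7 16 19 10 8 46 25 29 9 10 6 18 25 24 27 10 17 5 20 0 35 5 28-1 9-4 9-13 20-23 20-9 4-8 2-10-1-18-6-24-5-8-3-7-7-9-17-6-8-8-7-9-4-13 0-27 10-13 3-48-1"/><path d="M480 17l4 13 13 29 3 20-2 10-4 9-18 27-7 13-3 15 3 17 8 18 6 7 7 4 15 2 22-6"/></g><g data-elev="1160"><path d="M103 527l-1-9-3-7-7-5-9-3-29-2-37 7"/><path d="M527 511l-16-6-13 1-5 3-3 4-1 14"/><path d="M527 310l-42-20-14-4-48 5-56-3-37 3-12-1-23-7-6 2-3 6 9 30 4 7 5 5 10 3 25-1 14 2 12 6 7 10 4 16 2 25-2 23-11 37 1 7 5 2 26 1 41 4 13-3 12-7 6-7 3-8 0-37 2-11 6-12 8-13 10-13 13-11 16-12"/><path d="M92 17l7 32 1 13-3 13-14 50-1 6 2 7 21 24 28 39 10 11 12 7 38 12 9 2 11-3 10-7 10-10 6-10 0-10-8-22-2-12 2-12 8-22 1-11-3-15-24-41-10-24-6-17"/></g><g data-elev="1200"><path d="M439 370l7 0 7-3 6-7 6-10 4-9 1-7-1-5-6-5-10-3-13 1-11 4-6 6-1 10 3 12 6 11z"/></g>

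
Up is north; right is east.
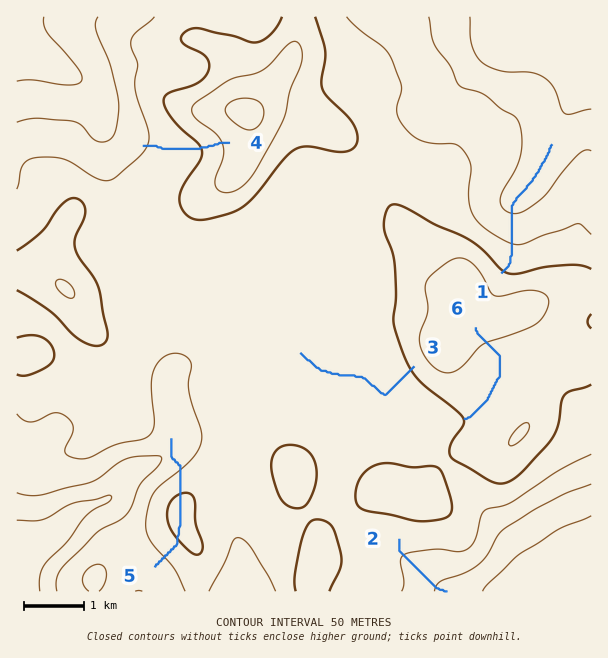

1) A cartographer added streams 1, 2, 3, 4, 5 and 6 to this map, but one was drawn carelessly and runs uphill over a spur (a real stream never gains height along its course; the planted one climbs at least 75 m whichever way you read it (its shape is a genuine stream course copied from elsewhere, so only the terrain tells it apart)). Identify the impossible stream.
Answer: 5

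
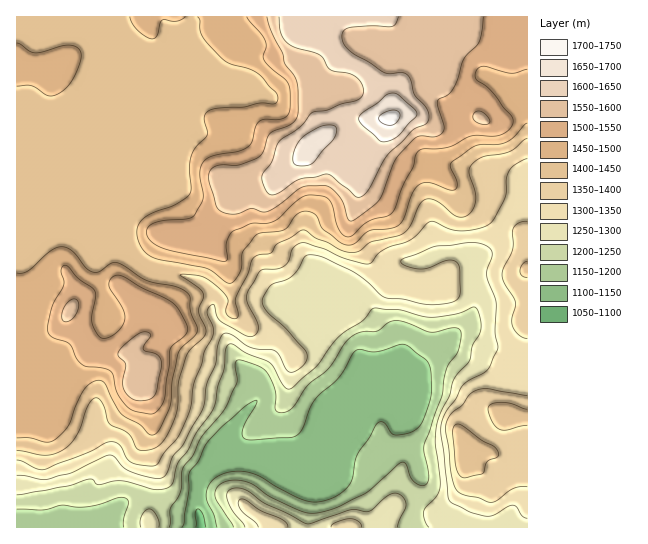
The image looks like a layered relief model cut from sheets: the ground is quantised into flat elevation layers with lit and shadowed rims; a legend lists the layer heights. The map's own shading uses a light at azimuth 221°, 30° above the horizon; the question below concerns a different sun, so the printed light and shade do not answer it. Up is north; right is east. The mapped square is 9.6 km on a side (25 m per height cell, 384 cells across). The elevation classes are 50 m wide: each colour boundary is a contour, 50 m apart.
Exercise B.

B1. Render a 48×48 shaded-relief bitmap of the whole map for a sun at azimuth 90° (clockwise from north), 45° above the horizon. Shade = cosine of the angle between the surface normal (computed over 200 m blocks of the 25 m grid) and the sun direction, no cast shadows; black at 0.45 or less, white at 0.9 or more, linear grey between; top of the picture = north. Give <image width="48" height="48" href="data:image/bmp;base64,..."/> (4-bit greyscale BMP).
<image width="48" height="48" href="data:image/bmp;base64,Qk32BAAAAAAAAHYAAAAoAAAAMAAAADAAAAABAAQAAAAAAIAEAAATCwAAEwsAABAAAAAAAAAAAAAAABEREQAiIiIAMzMzAERERABVVVUAZmZmAHd3dwCIiIgAmZmZAKqqqgC7u7sAzMzMAN3d3QDu7u4A////AJmZmZiGVpzdxzQzV5uoVWmpm6doiHiJh4iZmJmHZpzNxiIlmrupZVeHiqhnh3iah4mZiImZdoq9tSJJy7qphlZ2aallVneamJmZmImph4m+xSR6u6qZiHZmaKpzFHeKqYiJmpmIdnnf10V5qpmIiIZneKlhA4iamWaKqqqGVovv2od5mYiJmIdnd5lQA5qZmWeJqqqFR5ze7KiIiIiZmId4h4hQApqZmXeJu6qWRpzd7rh4iIiZmYh4iIdAA5qqmYiKu6mHVYze/sl4iZmZmYiImYYgBaqZmZmJvLh3Zoze7tuHiJmqmZiImYYQB6l4mZmIrMhlVpzd3dyoZ4q6mZiImZcwBodnmpmYm8hCR63u3d3KdWnLqZiImZhQA2d4mpmYirgxSL7+zdy7lUjMqZmZmZhiAVeJmZmYiahBSM7+zdy7lTe8upmZmZhzI1eJmZmYd4hkR77+zN3Kcye8y7mZmZh0NGZnmZmYdnh2d53+zN7IVEaszMqZmYh2VVZnmZmHZohmiazd3N2UV3irzMuYmYeIZEZniJh3eJl2aaq83exUiZqqq8uYmYeJhUVmd4dWiaqXZ5ms7ulXqqupibupqYd5l1VFZodUerqYd4ms7qV7y7qZiJq7mHZ5mHVEVohUasuXZ5q87YWsy6mZiIm6h3eImpZVVoh1WLuGaKqrzZaty6mZmImXeIiJm6dVVneHaKp3mqmquna9y6mZmZh2eIiJq6dVZod3iqhou6mZl0e92pq6mIZniZmIq6ZEVodmm7h5qpiHdmjOyZvKh2Z5qpmImqdUVYh3m6iJl2Z3d4rNubzJZEebupmZmZhlVYiImpiJdVZ4iau7uqunU0m7qqqpmZh2ZpiJmZmYY0eJmaqrqZqmVFrKmrupiIiId5mZmZmZdEeIiImZmaunVFm6m8yoeJqZiJmZmZmZh2Z3dmeZibyoZEeqrN2naKuqmZmZmZmZmYd2VEaZiLy5dDarvNynebu6qpmZmZmZmZiGQjaZd6y5dUaszMyXirurupmZmZmZmZmGMUiYd4qphmiszMuYm8uqupmZmZmZmZmGMliHdniZmIic3LuqvMqaqpmZmZmZmZmGVWeHZVaJqYmbzMuqq7qaqpmZmZmZmZmHZnd3U0V5qZmJvMuZm7mJq5mZmZmZmZmId3d3VEVXmqmHi9uJqqiKzJmZmZmZmZmId3iHZmRFeZh2esurqYibzYiZmZmZmZmId3iIeHQ1d4dmeszcqHmrzIiJmZmZmZmIiIiIiHMmh3dmabzcqYmqqoiJqZmZmZmYiIiIiGI3iIhmeby6qpmqmYh5q5mZmZmZmZiId1M3mIhnibyorKmZmZh4u6mZmZmZmIiIdURXiIiJmauXnLqYmZh4q7qZmImZmHeHZVZ4d4mamZqHnMqImamHmqqZiImZh3iHZVZ3eJqZmZmIm7qZmKmIiamZh4mpd4mXYyR4mqqZiJmYmaupiJmZiZmYd5qZd5mGUyWJqqmYiZmImau5iJmZmZmHZ5mZiIhmVDaJqZiZmqmIiau5hw=="/>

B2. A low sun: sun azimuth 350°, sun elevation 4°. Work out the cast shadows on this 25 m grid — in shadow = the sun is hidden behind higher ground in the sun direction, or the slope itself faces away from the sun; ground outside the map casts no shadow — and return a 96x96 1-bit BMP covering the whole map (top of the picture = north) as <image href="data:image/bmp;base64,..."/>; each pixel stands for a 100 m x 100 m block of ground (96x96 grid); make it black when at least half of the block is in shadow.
<image width="96" height="96" href="data:image/bmp;base64,Qk2+BAAAAAAAAD4AAAAoAAAAYAAAAGAAAAABAAEAAAAAAIAEAAATCwAAEwsAAAIAAAAAAAAA////AAAAAAB///////wAAAHD//////////wAAAPA//////////AAAAHAf////////+AAAACAf////////wAP+AAAf////////gB//4AAf////////gH//+AAP////////gf///A4P/////////////h8Px/////////////8Pg/////////////8HgD////////////8HAD////////////+DAD////////////+AAD////////////+AAb////////////+AA/////////////+AB/j////////////AD8B////////////AD8Af///////////AD8AP///////////AB4AP///////////gAAAP///////////gAAAH///////////wAAAH///////////4AAAH///////////4AAAH+P/////////8AAAD+A/////////8AAA7+B/////////+AAA7+A/////////+AAB8/Af/////////AAB8HAP/////////AED8AAP/////////AMH8AAP/////////gcP8AB//////////gcH8AA//////////w8D+AAD/////////wcA+AAAH////////wAAeAAAP////////4AAPAAAP////////4AAHAAAf////////4AADA4Af////////8AAABwA/////////8AAADgA/////////98AAAAD//////////8AAAAf/////////8cAAAA//////////8MAAAB//////////+AAAAD///////////AAAAH///////////gAAAH//v////////wAAAH//P////////wAAAH/8f////////4AAAH/Af////////4AAADwAf////////8AAAAAA/////////8AAAAAA/////////8AAAAAB/////////8AAAAAB/////////8AAAAAB/////////8AAAAAA/////////8AAAAAADv///////8AAAAAAAH///////8AAAAAAAD///////8AAAAAAAB//n////8AAAAAAAA//H////8AAAAAAAAf+D////8AAAAAAAAP8D////8AAAAAAAAH4D////8AAAAAAAAB4B////8AAAAAAAAA4A////8AAAAAAAAAcB////8AAAAAAAAAMD////8AAAAAAAAAAH////8AAAAAAAAAAH/+P/8AwAAAAAAAAH/8D/8B4AAAAAAAAAP8AAMD4AAAAAAAAABgAAED4AAAAAAAAAAAYAED8AAAAABgAAAA8AFH8AAAAAHwAAAB8AD/8AAAAAH4AAAA+AD/8AAAAAf8BAAA/gH/+AAAAP/8DwAAfw/n+AAAAf//nwAAf48A+AAAAf//3wAAP/8AOAAAAf//3AAAH+AAAAAAAf4/wAAAH8AAAAAAAAB/wAAAH4AAAAAAAAB/wAAAH4AAAAAAAAf/wAAADwAAAAAAAD//APAABgAAAAADAH/gAfwAAAAAAAAHAH4AA/wAAAAAAAAHAHwAA/wAAAAAAAAAAAAAAPAAAAA="/>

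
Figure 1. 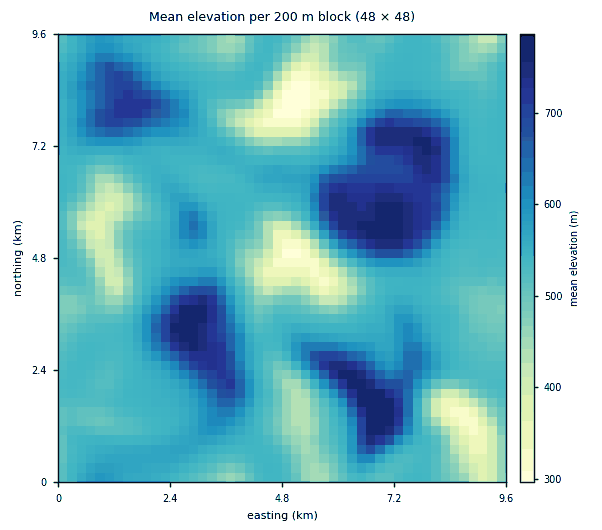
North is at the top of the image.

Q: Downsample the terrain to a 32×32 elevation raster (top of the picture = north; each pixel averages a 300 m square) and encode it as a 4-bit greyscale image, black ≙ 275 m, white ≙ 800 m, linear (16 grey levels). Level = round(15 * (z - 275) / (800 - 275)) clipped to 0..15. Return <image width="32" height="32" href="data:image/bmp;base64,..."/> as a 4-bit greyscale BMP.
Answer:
<image width="32" height="32" href="data:image/bmp;base64,Qk12AgAAAAAAAHYAAAAoAAAAIAAAACAAAAABAAQAAAAAAAACAAATCwAAEwsAABAAAAAAAAAAAAAAABEREQAiIiIAMzMzAERERABVVVUAZmZmAHd3dwCIiIgAmZmZAKqqqgC7u7sAzMzMAN3d3QDu7u4A////AHiZiIiHdmd4dlZ4d3h3ZDV4iIiIiHd3iHVWeZh3dlM1eIiIiIiIiIdlZ4vKiHZDNXd3d4iImYh3VWeL7bh2MiV3d3eIiJqYdlVnjO7IYyJGd3d4iIiauYdUaK3+yVIjV3d3eIiJq8qHVXnO7cl0Vnd3d3iIms3Jhlec7su6l3d3d3d4iazduYd5vdypq5iHd3eHeJrO3bmHirqpmJqYd3d3d3is7ty4eImIiIiZiHd2Z3d4rO7sqHeHd3iImYh3ZmZmZ5ve7Jdnd2VniIiHdmZnZVeJvMuHVVUzRniIh3Zmd2RHiJmpdkIzIkZ4iId3d3dkV4iIiHVCESRomZmId3d2VGeIiYh2UxFHmszLmHd3dURniJqYd2Mjes3u7bmId3U0V3iamIdkVpze7u3KiIh2Q0V4mYiHd3it3d7t24iIh1RGeIiIiIiIrd3d3cuYiIdlZ4iId3iIiazMzM3cmIiHdniIiHiIiIiZq8zN3JiIiIiIiIiIh3d3iJrM3eyYiImaqZiIiHZURWeL3u7cmIiJvMuqmYdUIhJXic3cy5h4ibzdy6mGVTERNXiaqqmIeImszcuYh3dSERNWiJiIh3iJvMupiId4dCEjRXiIh3d3iau6mIh3d4ZCNWZ4iIdmd4iamYh3dmeHZEV3d4iHZmd4mYiId2VWd3VVd3eId2VF"/>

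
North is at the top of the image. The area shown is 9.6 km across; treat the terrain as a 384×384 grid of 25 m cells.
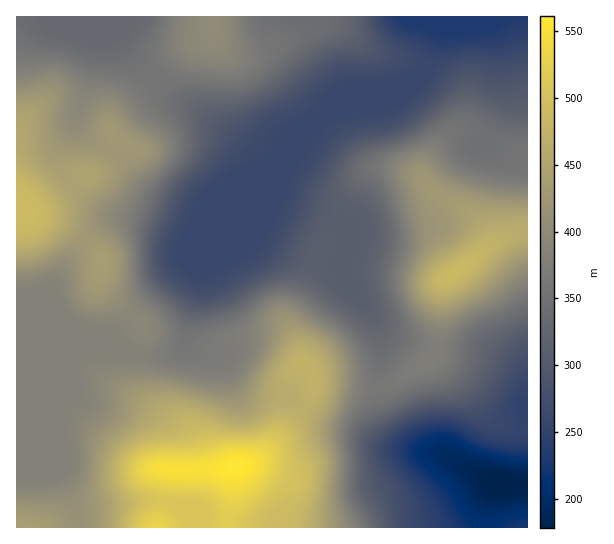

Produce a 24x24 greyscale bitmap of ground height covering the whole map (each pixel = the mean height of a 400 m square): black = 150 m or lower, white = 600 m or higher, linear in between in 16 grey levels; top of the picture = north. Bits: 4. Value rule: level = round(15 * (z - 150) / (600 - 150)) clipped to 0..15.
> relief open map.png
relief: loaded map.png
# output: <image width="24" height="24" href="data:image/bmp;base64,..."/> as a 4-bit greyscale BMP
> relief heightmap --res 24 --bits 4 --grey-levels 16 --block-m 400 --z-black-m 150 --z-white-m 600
<image width="24" height="24" href="data:image/bmp;base64,Qk2WAQAAAAAAAHYAAAAoAAAAGAAAABgAAAABAAQAAAAAACABAAATCwAAEwsAABAAAAAAAAAAAAAAABEREQAiIiIAMzMzAERERABVVVUAZmZmAHd3dwCIiIgAmZmZAKqqqgC7u7sAzMzMAN3d3QDu7u4A////AJmZrMzMzLuoZUMyIoiZq8zN3MunVEMhEYiJvN3d3cunVDIhEYiJrM3d3cunVCIiIoiImru7vMuXVDMzQ4iImaqqqruodlREQ4iIiZmYmqupd3ZlRIiIiIh3iaupd3d2VIiIiId3eKqodnd2VYiIiIdneJmHZniHZoiJmHZVZ4dmVoqph4iJmGREVWZVZ5u6mJmZmFRERFVVZoq7qbqZl1REREVVVomquruph2REREVVVomaqrupmGVERERWZ4mZmbqqmHZERERWeJmId6qZmZdURERFZ4h3d6mZmYdlREREVWd3ZqmImHdlVUREREVmZpmIh3dmZlRERERVVYh3d3d4d2VURERERHdmZniIh3ZlVEMzNGZmZniIh3ZmUzMzMw=="/>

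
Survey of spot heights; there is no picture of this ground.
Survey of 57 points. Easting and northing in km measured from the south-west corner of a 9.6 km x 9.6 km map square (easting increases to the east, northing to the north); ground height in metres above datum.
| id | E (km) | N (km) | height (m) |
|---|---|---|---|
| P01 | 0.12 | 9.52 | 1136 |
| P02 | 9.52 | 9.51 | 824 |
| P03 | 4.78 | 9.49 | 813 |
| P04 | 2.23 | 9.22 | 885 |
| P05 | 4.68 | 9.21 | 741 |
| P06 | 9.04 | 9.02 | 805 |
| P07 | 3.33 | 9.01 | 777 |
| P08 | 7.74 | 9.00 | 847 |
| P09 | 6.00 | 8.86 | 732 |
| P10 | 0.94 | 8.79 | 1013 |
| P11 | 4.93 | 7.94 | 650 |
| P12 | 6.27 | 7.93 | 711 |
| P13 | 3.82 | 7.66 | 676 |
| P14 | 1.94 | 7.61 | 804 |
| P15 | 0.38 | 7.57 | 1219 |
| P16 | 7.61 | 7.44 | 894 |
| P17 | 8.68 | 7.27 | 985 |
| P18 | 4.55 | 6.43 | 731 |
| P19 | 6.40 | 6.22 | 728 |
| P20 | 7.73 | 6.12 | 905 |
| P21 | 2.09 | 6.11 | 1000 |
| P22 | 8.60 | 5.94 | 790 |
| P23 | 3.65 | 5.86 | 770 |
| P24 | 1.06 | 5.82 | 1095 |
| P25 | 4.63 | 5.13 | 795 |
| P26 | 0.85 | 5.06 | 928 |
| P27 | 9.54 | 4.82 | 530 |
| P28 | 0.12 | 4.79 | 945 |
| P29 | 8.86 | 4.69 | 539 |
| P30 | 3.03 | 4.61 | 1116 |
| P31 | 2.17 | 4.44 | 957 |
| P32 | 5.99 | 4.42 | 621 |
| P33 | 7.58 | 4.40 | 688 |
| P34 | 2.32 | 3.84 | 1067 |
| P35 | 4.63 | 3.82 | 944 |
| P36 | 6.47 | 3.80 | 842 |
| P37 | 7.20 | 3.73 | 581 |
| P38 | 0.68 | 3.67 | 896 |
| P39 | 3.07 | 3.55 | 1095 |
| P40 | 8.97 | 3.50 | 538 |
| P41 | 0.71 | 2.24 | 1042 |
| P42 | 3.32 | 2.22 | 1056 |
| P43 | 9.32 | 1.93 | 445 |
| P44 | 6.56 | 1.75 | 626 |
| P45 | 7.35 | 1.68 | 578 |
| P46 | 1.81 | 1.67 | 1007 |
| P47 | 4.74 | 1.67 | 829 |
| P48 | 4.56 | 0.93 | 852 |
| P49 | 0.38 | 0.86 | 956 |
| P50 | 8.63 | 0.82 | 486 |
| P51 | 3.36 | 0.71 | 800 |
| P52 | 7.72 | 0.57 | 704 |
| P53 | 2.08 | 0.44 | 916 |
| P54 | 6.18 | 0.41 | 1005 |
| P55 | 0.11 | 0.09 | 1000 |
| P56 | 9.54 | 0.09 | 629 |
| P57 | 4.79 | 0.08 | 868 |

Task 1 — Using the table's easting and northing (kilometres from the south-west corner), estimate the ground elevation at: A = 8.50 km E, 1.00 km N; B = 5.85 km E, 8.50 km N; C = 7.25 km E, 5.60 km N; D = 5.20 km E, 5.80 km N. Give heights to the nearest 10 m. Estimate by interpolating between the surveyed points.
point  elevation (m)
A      510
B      700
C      690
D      700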